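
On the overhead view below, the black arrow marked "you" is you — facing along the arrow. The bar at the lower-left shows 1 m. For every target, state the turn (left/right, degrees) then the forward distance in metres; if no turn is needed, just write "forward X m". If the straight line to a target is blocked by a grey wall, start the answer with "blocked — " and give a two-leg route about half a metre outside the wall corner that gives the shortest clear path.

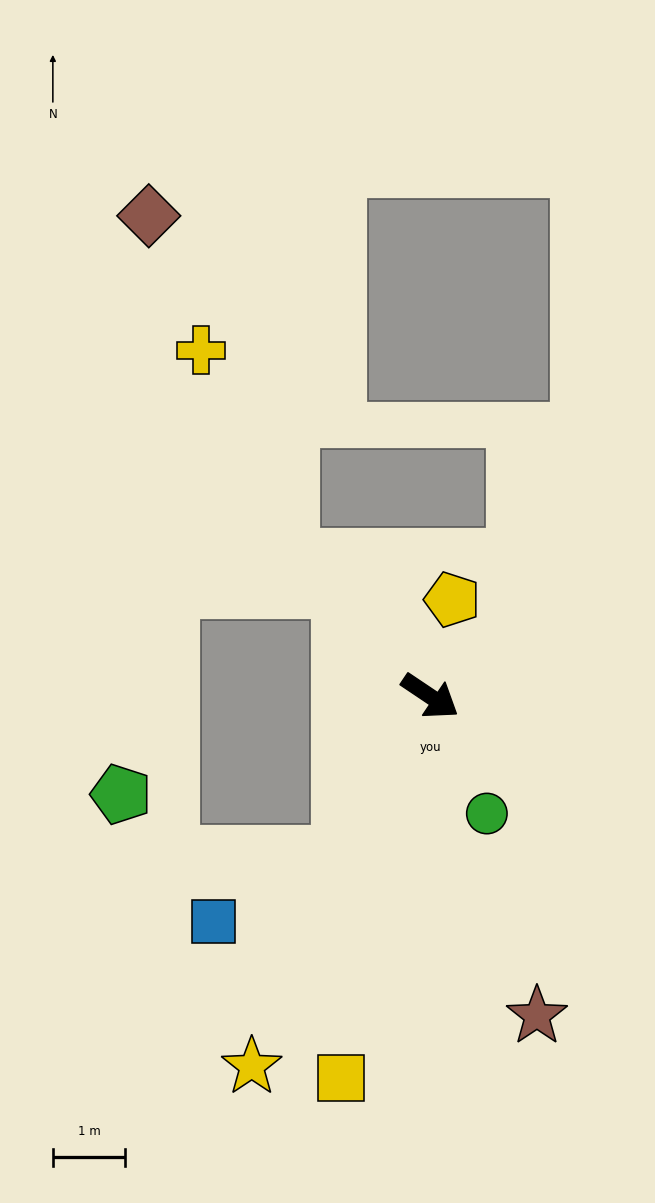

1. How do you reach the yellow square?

turn right 69°, forward 5.4 m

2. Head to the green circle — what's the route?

turn right 30°, forward 1.8 m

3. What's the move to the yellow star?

turn right 82°, forward 5.7 m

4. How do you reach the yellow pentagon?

turn left 111°, forward 1.4 m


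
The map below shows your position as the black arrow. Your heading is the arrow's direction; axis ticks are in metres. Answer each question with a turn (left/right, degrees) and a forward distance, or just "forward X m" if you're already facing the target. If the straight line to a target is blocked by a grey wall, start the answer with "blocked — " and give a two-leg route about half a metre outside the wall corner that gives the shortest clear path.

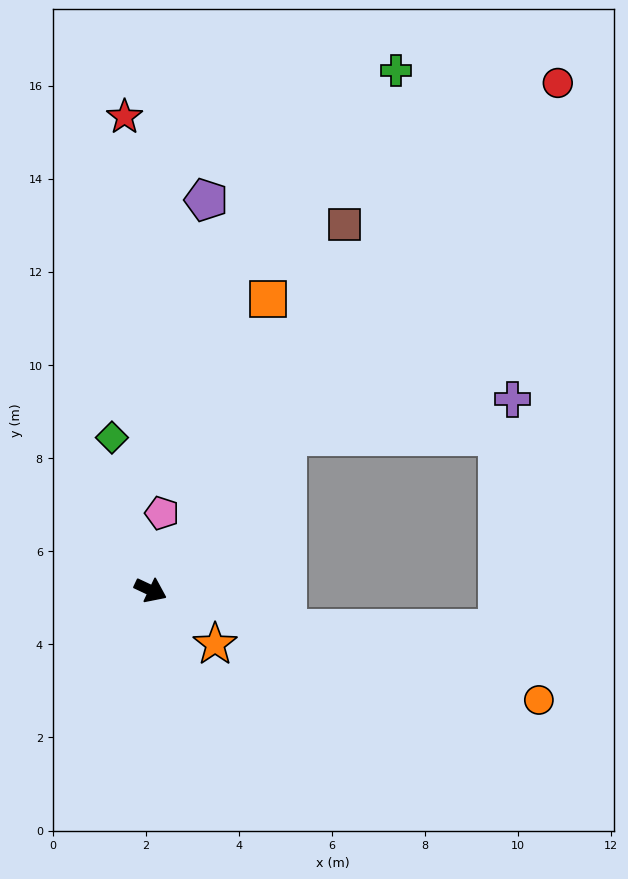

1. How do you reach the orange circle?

turn left 9°, forward 8.7 m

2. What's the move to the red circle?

turn left 76°, forward 14.0 m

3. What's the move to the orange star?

turn right 15°, forward 1.8 m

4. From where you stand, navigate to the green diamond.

turn left 129°, forward 3.4 m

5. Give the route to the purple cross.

blocked — turn left 74°, forward 4.4 m, then turn right 40°, forward 4.9 m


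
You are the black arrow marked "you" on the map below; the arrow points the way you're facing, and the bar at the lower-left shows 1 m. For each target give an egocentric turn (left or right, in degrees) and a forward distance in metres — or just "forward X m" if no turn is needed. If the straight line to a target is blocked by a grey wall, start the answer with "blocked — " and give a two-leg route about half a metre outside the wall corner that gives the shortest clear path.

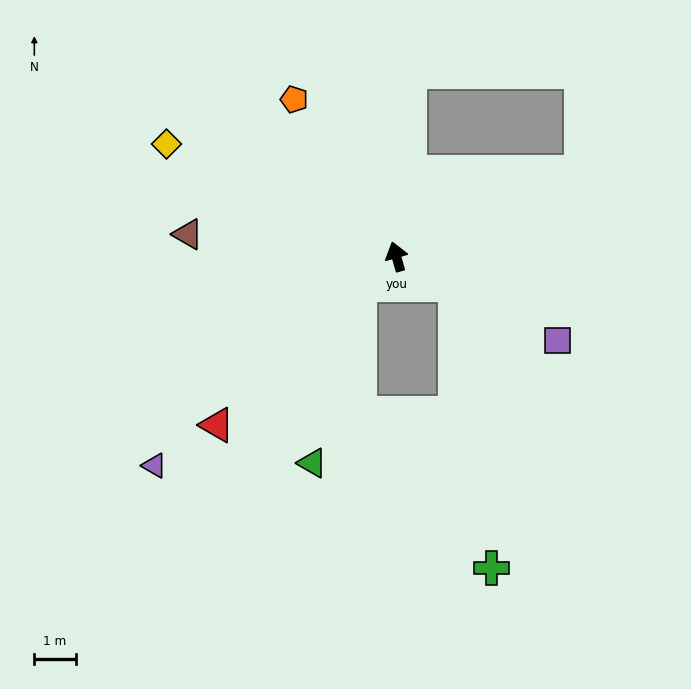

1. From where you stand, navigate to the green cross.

blocked — turn right 131°, forward 1.6 m, then turn right 58°, forward 7.0 m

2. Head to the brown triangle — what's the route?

turn left 68°, forward 5.1 m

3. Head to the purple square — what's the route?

turn right 133°, forward 4.4 m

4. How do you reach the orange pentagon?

turn left 17°, forward 4.6 m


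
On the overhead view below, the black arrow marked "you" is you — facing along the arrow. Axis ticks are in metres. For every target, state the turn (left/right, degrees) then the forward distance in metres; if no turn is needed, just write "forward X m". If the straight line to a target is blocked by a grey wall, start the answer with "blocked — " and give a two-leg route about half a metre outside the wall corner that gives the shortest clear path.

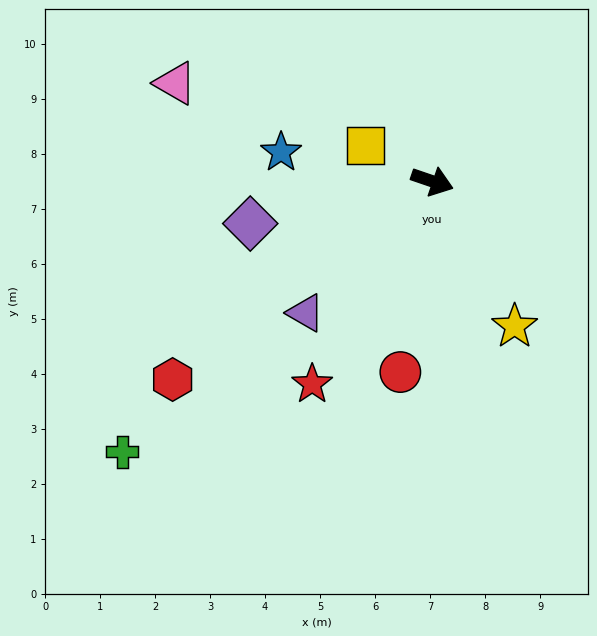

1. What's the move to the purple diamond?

turn right 148°, forward 3.4 m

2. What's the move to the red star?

turn right 102°, forward 4.3 m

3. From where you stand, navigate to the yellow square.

turn left 171°, forward 1.4 m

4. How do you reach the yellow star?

turn right 42°, forward 3.0 m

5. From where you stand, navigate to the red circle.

turn right 81°, forward 3.5 m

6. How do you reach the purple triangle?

turn right 115°, forward 3.3 m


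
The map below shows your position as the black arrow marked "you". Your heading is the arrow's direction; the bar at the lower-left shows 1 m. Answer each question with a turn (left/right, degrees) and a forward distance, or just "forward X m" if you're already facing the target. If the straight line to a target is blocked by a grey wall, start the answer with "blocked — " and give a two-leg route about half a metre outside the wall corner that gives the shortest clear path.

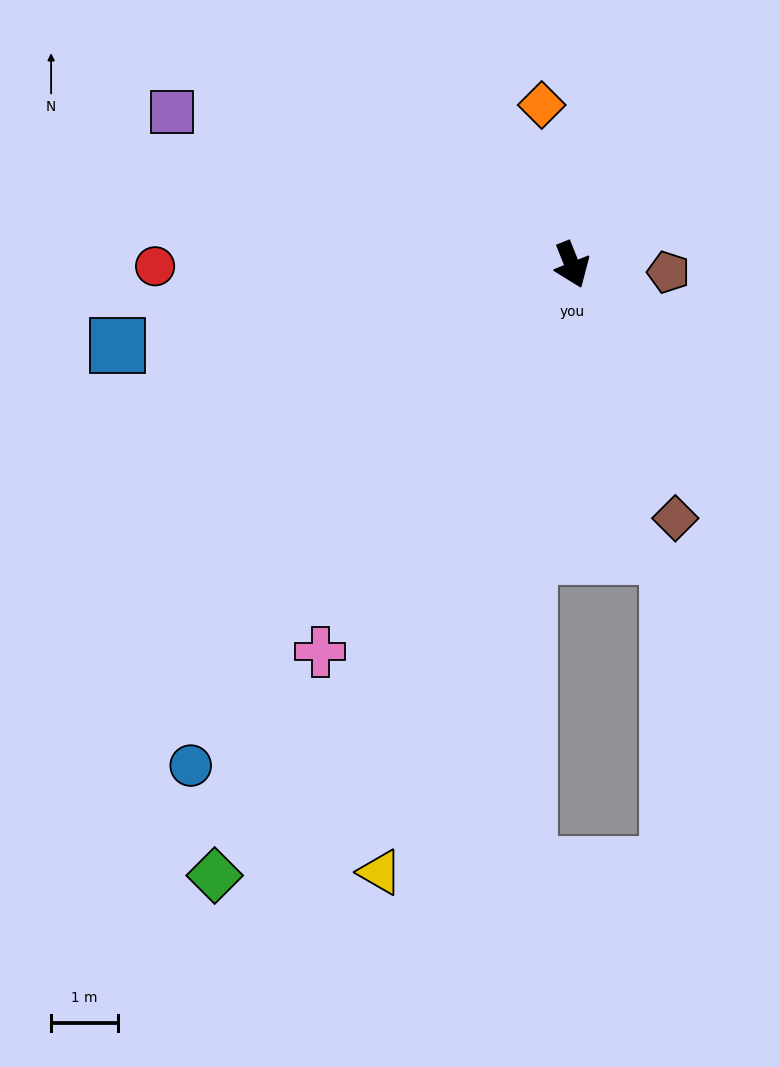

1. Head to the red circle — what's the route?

turn right 112°, forward 6.2 m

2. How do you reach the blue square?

turn right 102°, forward 6.9 m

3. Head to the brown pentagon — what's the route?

turn left 64°, forward 1.4 m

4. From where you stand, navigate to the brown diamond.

forward 4.1 m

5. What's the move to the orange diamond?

turn left 169°, forward 2.4 m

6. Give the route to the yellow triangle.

turn right 39°, forward 9.5 m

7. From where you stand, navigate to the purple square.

turn right 133°, forward 6.4 m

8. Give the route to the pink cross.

turn right 55°, forward 6.9 m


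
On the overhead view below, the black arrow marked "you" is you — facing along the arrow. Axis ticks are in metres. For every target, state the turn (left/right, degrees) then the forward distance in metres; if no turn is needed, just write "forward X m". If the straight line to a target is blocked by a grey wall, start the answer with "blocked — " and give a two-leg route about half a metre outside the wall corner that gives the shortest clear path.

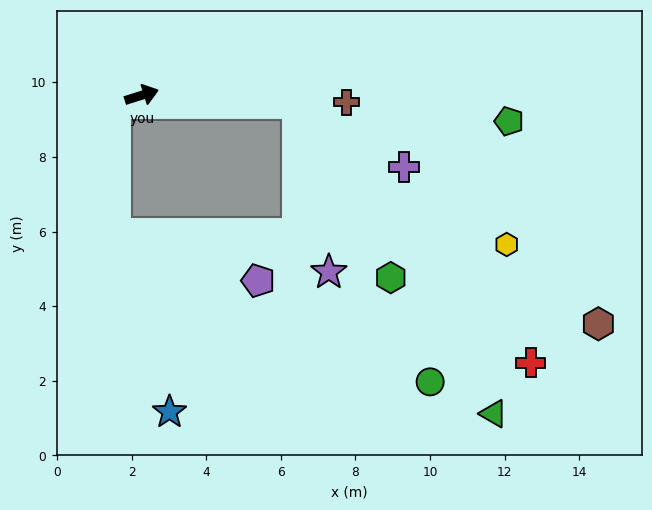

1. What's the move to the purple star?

blocked — turn right 20°, forward 4.2 m, then turn right 77°, forward 4.6 m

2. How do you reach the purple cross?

blocked — turn right 20°, forward 4.2 m, then turn right 28°, forward 3.3 m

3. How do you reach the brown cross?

turn right 19°, forward 5.5 m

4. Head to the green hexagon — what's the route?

blocked — turn right 20°, forward 4.2 m, then turn right 59°, forward 5.3 m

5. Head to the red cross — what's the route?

blocked — turn right 20°, forward 4.2 m, then turn right 45°, forward 9.4 m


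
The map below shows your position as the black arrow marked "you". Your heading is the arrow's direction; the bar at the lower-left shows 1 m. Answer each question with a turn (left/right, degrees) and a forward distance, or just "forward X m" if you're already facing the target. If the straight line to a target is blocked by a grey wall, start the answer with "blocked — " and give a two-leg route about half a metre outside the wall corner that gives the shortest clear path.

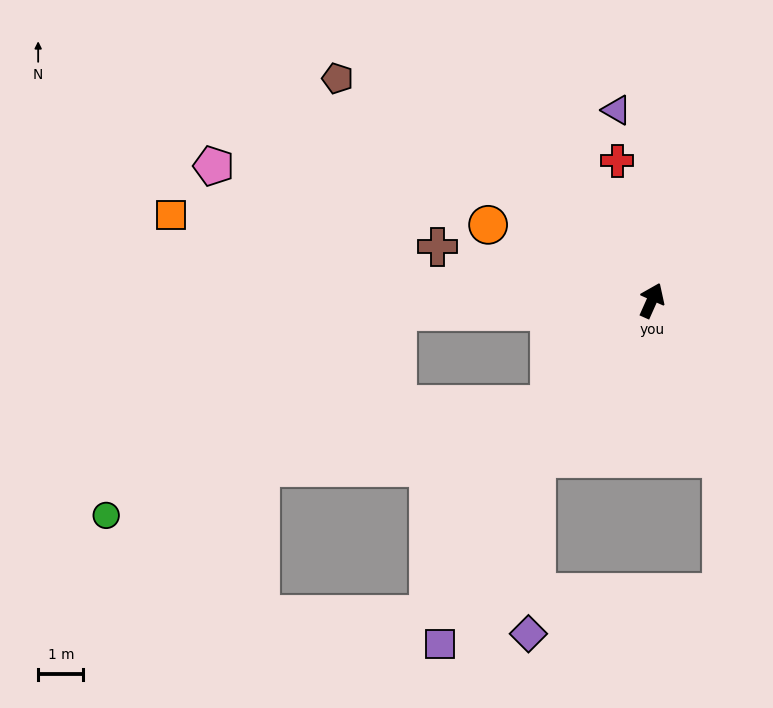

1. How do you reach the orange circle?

turn left 89°, forward 4.0 m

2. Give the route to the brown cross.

turn left 100°, forward 4.9 m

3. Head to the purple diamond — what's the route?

blocked — turn left 168°, forward 4.3 m, then turn left 33°, forward 3.9 m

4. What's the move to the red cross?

turn left 38°, forward 3.2 m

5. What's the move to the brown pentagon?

turn left 79°, forward 8.5 m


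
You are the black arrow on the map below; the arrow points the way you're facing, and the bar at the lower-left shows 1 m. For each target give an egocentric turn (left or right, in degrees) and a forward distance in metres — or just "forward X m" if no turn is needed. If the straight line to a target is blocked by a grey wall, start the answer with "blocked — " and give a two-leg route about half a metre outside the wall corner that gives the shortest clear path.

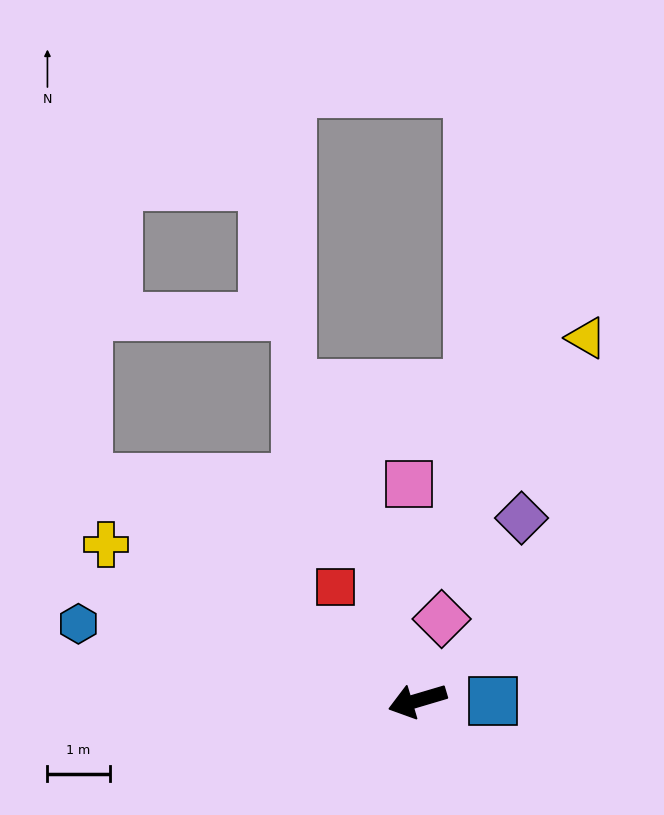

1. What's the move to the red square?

turn right 71°, forward 2.3 m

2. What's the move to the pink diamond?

turn right 123°, forward 1.4 m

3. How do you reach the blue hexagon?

turn right 29°, forward 5.6 m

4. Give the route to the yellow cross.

turn right 43°, forward 5.6 m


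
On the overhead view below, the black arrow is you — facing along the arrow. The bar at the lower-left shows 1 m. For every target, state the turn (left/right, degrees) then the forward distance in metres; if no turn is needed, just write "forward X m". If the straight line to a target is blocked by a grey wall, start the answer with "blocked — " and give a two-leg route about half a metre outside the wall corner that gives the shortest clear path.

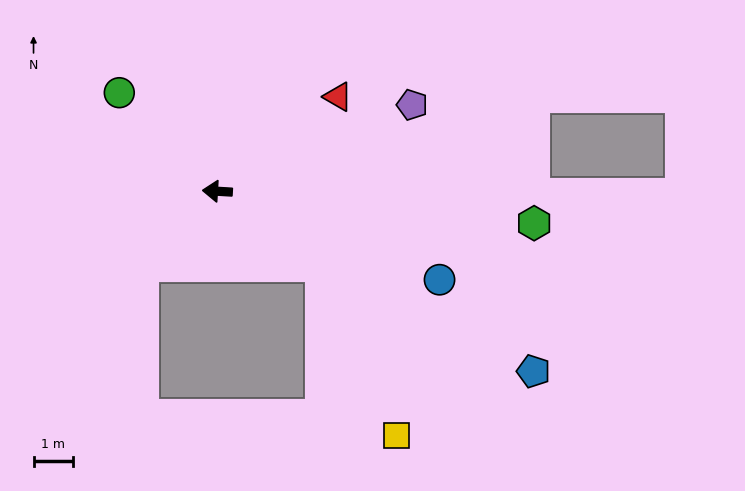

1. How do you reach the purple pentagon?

turn right 153°, forward 5.4 m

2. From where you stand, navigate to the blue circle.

turn left 162°, forward 6.1 m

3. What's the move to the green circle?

turn right 42°, forward 3.5 m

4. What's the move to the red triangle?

turn right 139°, forward 3.9 m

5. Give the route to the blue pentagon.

turn left 154°, forward 9.3 m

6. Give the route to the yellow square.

blocked — turn left 148°, forward 3.3 m, then turn right 31°, forward 4.7 m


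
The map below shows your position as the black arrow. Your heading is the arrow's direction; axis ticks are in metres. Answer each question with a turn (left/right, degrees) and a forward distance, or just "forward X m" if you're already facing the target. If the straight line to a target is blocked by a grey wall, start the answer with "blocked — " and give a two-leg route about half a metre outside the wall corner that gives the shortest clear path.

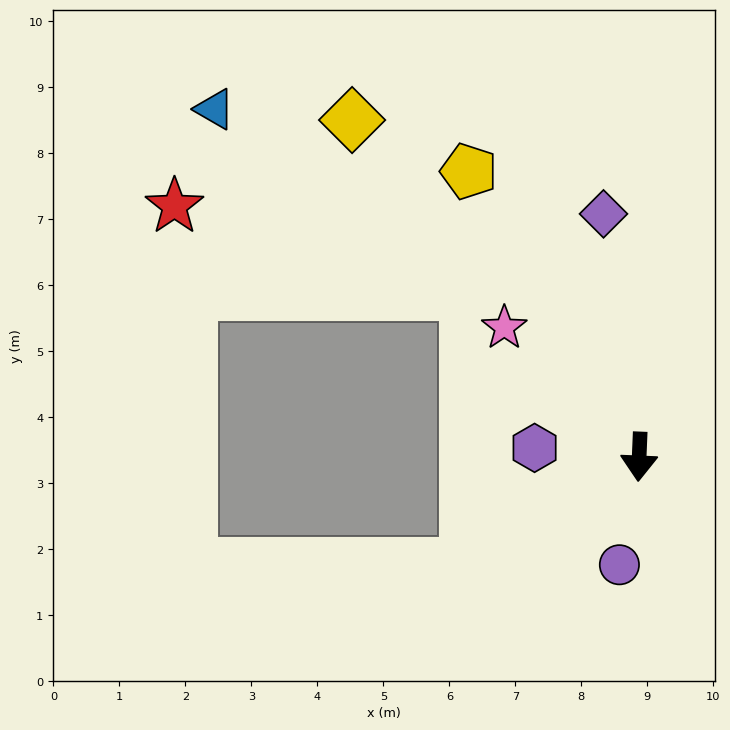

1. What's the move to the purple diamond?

turn right 169°, forward 3.7 m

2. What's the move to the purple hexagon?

turn right 92°, forward 1.6 m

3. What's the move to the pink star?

turn right 131°, forward 2.8 m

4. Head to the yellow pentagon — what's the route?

turn right 147°, forward 5.0 m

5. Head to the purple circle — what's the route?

turn right 8°, forward 1.7 m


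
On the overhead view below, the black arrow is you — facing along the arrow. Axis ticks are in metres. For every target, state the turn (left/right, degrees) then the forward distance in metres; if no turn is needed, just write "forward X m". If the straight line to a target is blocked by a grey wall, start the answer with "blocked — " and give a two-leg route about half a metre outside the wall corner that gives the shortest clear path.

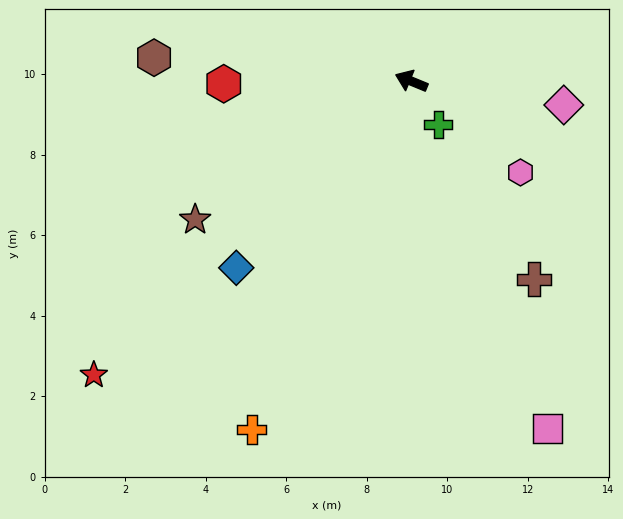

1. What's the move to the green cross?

turn left 144°, forward 1.3 m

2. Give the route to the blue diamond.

turn left 69°, forward 6.4 m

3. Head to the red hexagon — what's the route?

turn left 23°, forward 4.7 m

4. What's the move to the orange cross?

turn left 88°, forward 9.5 m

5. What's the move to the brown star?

turn left 55°, forward 6.4 m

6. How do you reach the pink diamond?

turn right 167°, forward 3.8 m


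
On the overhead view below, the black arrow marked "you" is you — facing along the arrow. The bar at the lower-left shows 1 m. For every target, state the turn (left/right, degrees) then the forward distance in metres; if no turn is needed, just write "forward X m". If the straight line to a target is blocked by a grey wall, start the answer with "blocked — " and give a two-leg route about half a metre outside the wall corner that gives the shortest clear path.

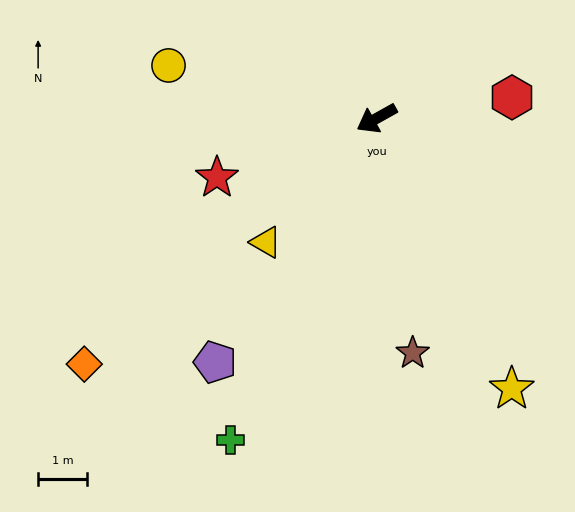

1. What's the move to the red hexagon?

turn left 160°, forward 2.8 m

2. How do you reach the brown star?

turn left 70°, forward 4.9 m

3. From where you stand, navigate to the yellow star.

turn left 87°, forward 6.2 m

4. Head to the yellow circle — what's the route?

turn right 43°, forward 4.4 m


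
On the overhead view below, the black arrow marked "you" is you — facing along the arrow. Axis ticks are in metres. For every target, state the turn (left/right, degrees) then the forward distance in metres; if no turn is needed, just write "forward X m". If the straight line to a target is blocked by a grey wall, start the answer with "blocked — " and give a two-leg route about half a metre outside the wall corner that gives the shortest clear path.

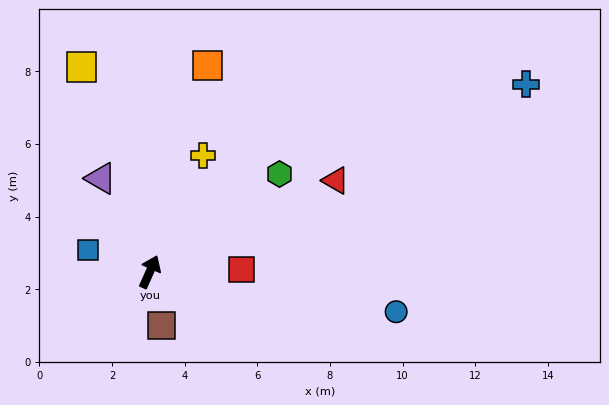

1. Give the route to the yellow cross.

forward 3.5 m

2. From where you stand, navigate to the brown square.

turn right 144°, forward 1.5 m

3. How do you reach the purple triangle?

turn left 52°, forward 2.9 m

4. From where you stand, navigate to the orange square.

turn left 8°, forward 5.9 m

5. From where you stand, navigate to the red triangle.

turn right 40°, forward 5.7 m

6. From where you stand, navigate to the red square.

turn right 65°, forward 2.5 m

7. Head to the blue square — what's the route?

turn left 95°, forward 1.8 m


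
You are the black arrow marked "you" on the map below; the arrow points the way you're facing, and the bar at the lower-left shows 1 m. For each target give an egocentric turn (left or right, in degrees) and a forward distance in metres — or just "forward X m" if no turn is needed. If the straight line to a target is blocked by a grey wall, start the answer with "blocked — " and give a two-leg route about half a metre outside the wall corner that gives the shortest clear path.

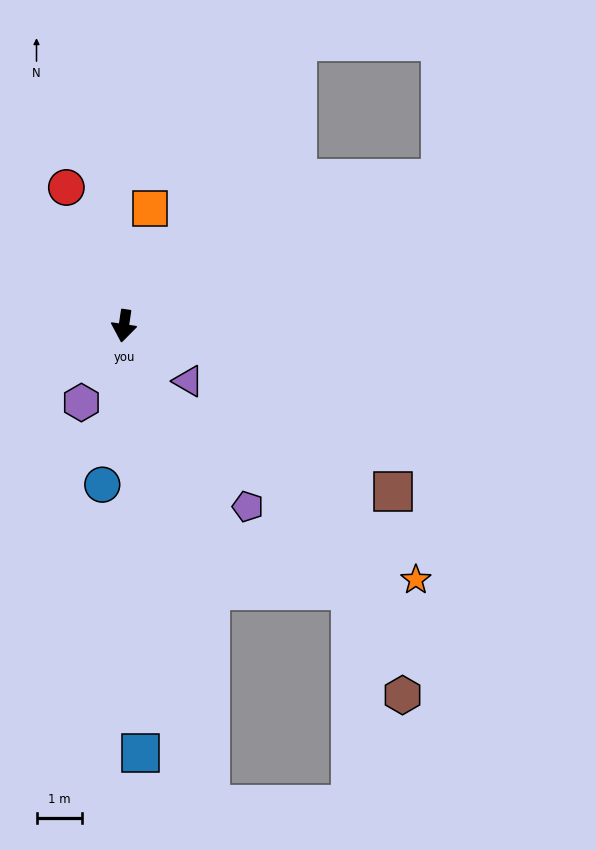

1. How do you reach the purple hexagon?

turn right 21°, forward 1.9 m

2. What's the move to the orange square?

turn left 176°, forward 2.6 m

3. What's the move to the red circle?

turn right 149°, forward 3.3 m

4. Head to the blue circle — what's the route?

forward 3.5 m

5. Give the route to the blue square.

turn left 11°, forward 9.4 m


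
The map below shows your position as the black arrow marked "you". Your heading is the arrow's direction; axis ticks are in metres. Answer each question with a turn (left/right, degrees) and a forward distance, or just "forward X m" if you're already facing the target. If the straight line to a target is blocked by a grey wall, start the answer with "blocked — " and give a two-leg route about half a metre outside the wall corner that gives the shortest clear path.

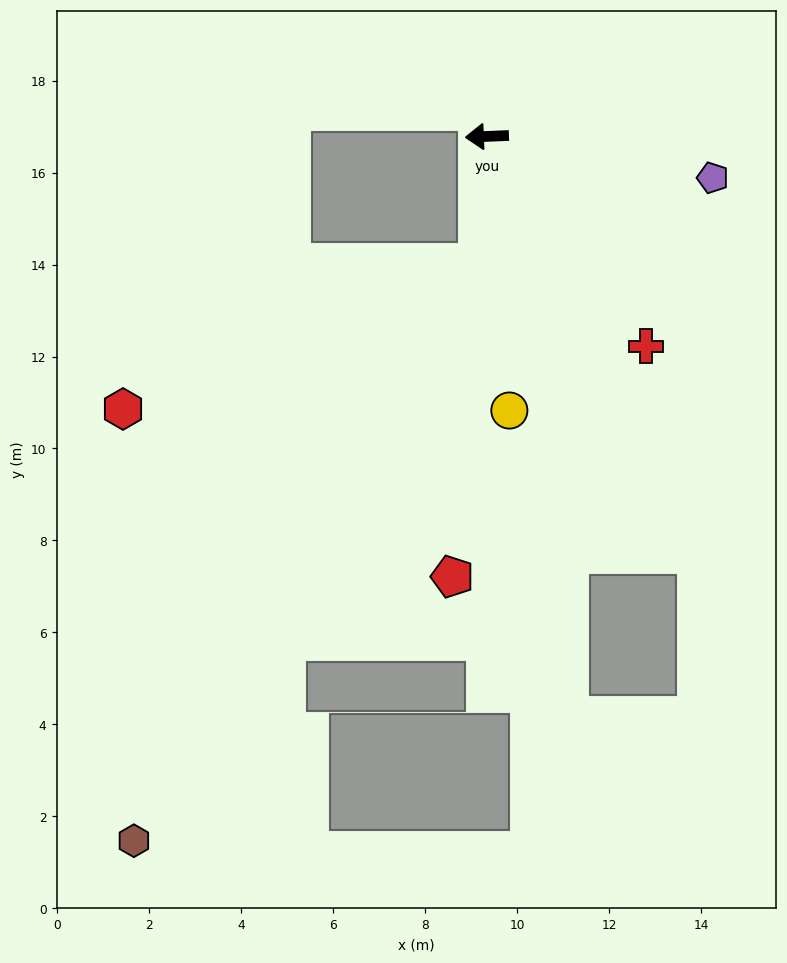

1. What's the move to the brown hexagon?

blocked — turn left 83°, forward 2.8 m, then turn right 26°, forward 14.6 m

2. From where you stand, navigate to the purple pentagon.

turn left 167°, forward 5.0 m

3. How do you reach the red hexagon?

blocked — turn left 83°, forward 2.8 m, then turn right 63°, forward 8.3 m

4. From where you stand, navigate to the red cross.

turn left 125°, forward 5.7 m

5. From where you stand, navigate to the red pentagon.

turn left 83°, forward 9.6 m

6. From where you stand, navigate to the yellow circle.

turn left 92°, forward 6.0 m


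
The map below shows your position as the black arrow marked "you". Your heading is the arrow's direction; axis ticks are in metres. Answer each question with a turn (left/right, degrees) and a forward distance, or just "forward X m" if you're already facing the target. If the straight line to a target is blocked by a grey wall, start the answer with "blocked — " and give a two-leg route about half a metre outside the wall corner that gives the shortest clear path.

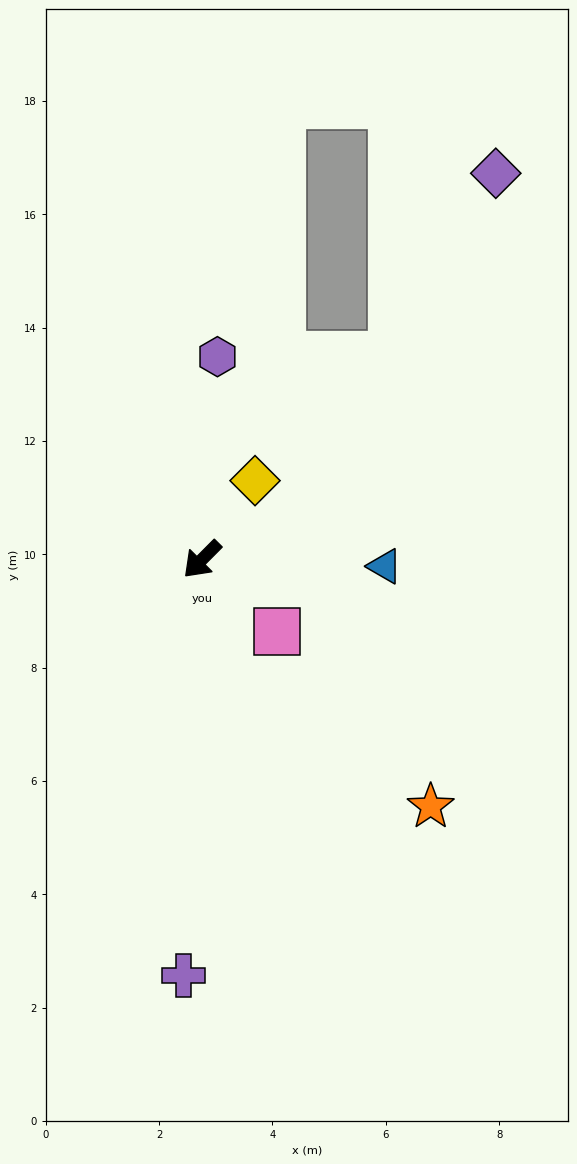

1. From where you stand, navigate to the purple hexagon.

turn right 140°, forward 3.6 m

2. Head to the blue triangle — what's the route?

turn left 133°, forward 3.2 m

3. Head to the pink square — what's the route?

turn left 91°, forward 1.8 m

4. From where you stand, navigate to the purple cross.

turn left 42°, forward 7.4 m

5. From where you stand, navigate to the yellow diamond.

turn right 169°, forward 1.7 m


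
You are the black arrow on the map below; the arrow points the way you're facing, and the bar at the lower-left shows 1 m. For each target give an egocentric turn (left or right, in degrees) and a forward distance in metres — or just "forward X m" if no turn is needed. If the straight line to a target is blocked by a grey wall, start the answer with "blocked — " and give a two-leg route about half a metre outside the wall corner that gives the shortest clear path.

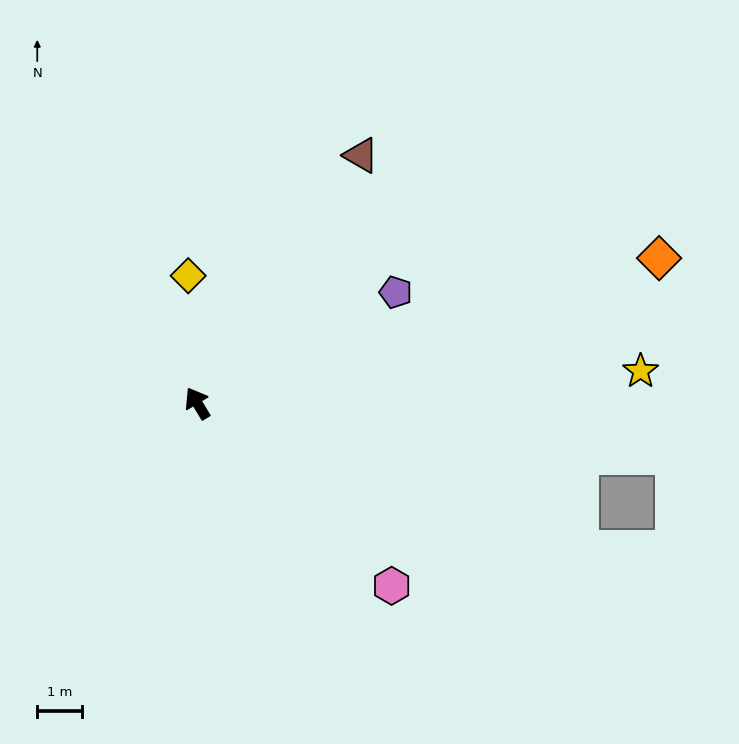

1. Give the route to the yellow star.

turn right 117°, forward 10.0 m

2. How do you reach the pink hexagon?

turn right 164°, forward 6.0 m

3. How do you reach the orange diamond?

turn right 104°, forward 10.8 m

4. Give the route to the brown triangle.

turn right 65°, forward 6.7 m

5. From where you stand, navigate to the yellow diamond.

turn right 27°, forward 2.9 m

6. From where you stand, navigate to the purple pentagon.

turn right 92°, forward 5.1 m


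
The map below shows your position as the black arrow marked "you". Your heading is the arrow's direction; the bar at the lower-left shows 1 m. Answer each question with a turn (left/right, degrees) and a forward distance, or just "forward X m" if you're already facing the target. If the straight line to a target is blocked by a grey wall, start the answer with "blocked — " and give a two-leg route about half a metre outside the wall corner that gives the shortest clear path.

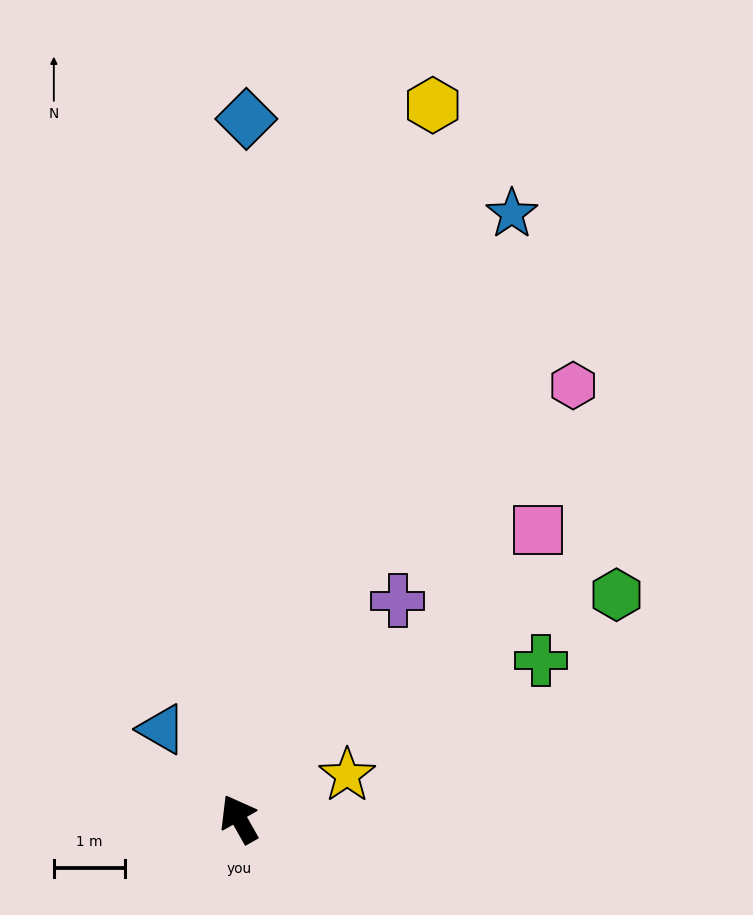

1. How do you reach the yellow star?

turn right 98°, forward 1.6 m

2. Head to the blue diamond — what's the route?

turn right 30°, forward 9.8 m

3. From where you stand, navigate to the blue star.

turn right 54°, forward 9.3 m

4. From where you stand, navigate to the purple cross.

turn right 66°, forward 3.8 m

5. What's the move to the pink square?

turn right 76°, forward 5.8 m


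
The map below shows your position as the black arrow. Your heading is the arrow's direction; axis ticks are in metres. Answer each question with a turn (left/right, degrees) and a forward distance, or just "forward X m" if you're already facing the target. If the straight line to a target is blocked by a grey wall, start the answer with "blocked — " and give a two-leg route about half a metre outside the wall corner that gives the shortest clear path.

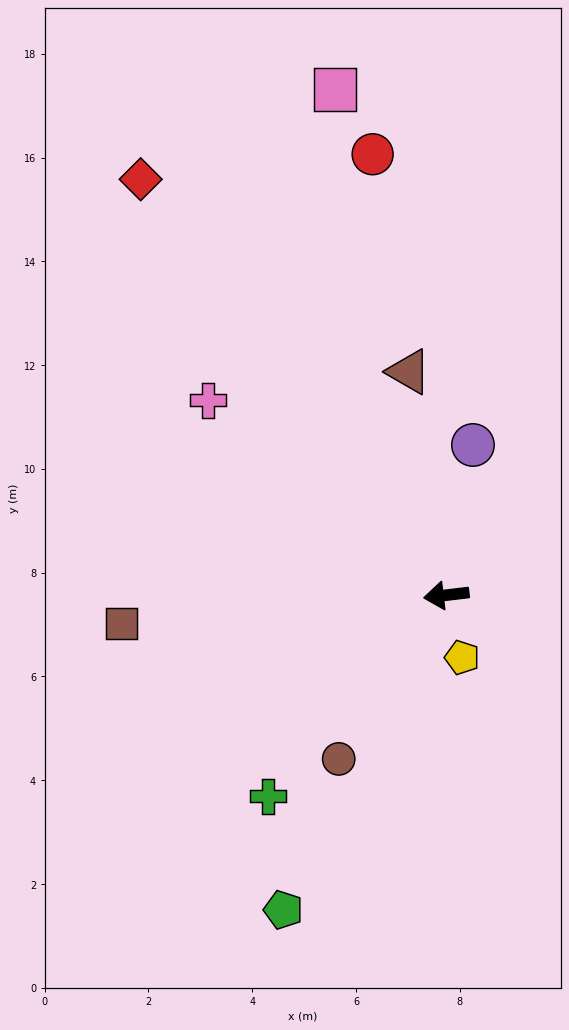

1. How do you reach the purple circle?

turn right 107°, forward 2.9 m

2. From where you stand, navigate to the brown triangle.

turn right 87°, forward 4.4 m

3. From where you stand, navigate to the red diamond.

turn right 60°, forward 9.9 m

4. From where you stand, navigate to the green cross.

turn left 42°, forward 5.2 m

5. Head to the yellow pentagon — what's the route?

turn left 97°, forward 1.2 m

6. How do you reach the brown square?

forward 6.3 m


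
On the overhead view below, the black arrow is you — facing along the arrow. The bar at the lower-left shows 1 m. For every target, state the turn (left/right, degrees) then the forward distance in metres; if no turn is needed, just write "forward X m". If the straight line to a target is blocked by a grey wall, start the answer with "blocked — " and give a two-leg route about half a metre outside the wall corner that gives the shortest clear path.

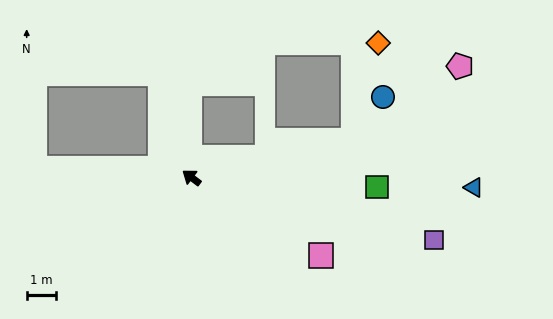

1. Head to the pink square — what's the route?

turn right 174°, forward 5.2 m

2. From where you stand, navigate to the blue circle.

blocked — turn right 130°, forward 5.7 m, then turn left 42°, forward 1.8 m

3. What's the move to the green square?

turn right 146°, forward 6.4 m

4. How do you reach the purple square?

turn right 157°, forward 8.6 m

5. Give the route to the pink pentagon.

blocked — turn right 130°, forward 5.7 m, then turn left 22°, forward 4.5 m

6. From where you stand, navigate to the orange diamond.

blocked — turn right 130°, forward 5.7 m, then turn left 62°, forward 3.5 m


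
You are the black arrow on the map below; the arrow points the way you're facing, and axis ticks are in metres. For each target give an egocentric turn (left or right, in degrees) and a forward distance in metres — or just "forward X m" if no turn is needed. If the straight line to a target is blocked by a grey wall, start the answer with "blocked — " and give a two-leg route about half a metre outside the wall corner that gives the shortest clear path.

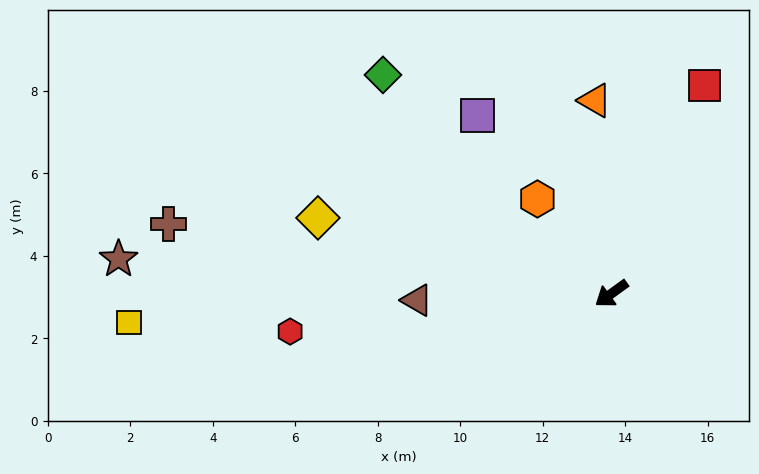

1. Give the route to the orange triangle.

turn right 121°, forward 4.7 m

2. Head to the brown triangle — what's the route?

turn right 34°, forward 4.7 m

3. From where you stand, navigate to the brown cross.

turn right 45°, forward 10.9 m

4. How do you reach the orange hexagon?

turn right 88°, forward 2.9 m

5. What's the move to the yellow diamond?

turn right 50°, forward 7.3 m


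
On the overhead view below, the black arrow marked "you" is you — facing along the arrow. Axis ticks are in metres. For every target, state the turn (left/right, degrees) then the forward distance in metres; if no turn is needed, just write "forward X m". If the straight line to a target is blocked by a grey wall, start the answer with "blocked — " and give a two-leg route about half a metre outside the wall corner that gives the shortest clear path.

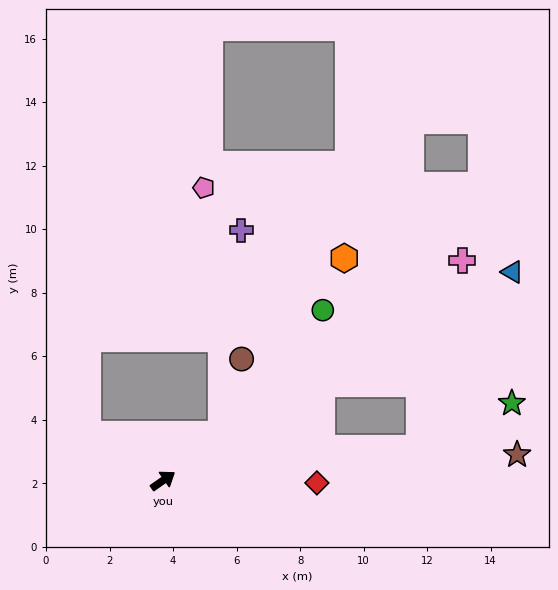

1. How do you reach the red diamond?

turn right 36°, forward 4.8 m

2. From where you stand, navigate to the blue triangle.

turn right 4°, forward 12.8 m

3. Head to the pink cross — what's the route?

forward 11.7 m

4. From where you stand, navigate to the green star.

blocked — turn right 28°, forward 8.1 m, then turn left 19°, forward 3.2 m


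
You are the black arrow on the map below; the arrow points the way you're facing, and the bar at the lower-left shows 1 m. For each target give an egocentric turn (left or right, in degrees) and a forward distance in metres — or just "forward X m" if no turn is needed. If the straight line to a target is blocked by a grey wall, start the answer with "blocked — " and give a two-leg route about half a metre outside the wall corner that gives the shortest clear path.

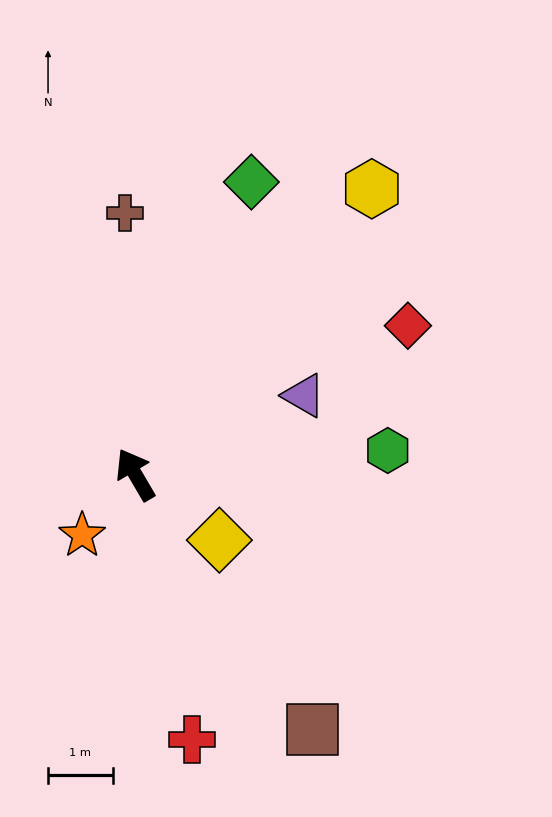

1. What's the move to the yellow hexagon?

turn right 70°, forward 5.7 m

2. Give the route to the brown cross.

turn right 28°, forward 4.0 m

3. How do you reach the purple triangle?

turn right 95°, forward 2.9 m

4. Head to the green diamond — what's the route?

turn right 52°, forward 4.9 m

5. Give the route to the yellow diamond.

turn right 158°, forward 1.6 m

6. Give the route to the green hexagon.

turn right 115°, forward 3.9 m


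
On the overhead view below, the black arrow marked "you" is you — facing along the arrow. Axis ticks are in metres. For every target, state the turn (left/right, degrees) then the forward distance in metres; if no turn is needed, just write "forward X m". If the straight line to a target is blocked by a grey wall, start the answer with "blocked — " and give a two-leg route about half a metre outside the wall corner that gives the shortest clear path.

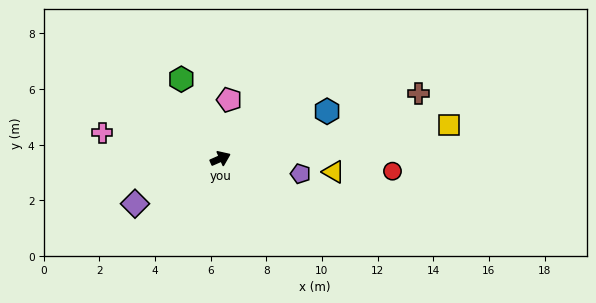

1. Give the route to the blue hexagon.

forward 4.2 m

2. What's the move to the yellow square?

turn right 15°, forward 8.3 m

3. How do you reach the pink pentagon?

turn left 58°, forward 2.1 m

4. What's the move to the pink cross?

turn left 144°, forward 4.4 m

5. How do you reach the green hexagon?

turn left 92°, forward 3.2 m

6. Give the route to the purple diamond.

turn right 176°, forward 3.5 m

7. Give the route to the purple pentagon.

turn right 35°, forward 2.9 m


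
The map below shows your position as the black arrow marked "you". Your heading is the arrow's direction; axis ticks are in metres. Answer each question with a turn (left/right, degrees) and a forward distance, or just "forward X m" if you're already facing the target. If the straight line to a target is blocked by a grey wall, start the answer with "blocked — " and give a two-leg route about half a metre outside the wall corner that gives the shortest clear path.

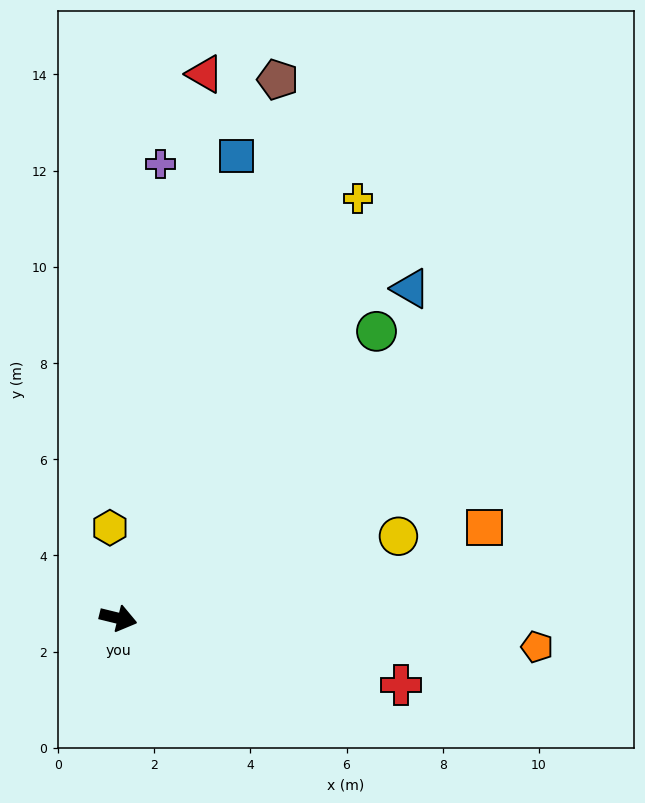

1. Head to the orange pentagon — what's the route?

turn left 10°, forward 8.7 m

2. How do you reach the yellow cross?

turn left 74°, forward 10.0 m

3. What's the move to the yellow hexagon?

turn left 109°, forward 1.9 m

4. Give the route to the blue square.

turn left 89°, forward 9.9 m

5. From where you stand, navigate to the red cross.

forward 6.0 m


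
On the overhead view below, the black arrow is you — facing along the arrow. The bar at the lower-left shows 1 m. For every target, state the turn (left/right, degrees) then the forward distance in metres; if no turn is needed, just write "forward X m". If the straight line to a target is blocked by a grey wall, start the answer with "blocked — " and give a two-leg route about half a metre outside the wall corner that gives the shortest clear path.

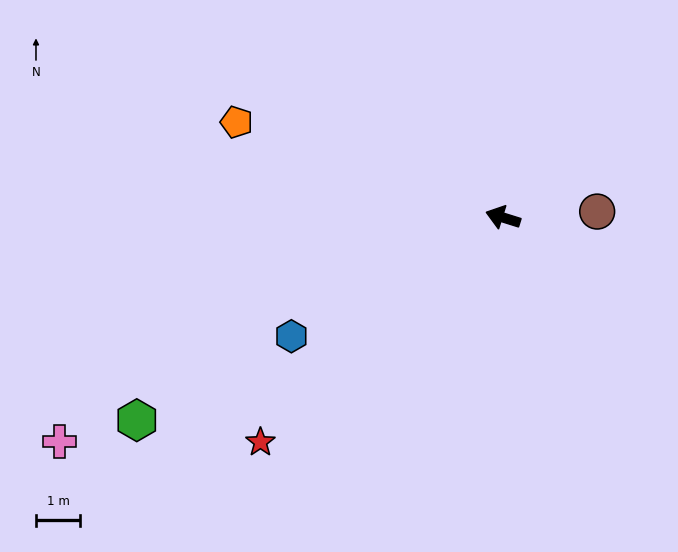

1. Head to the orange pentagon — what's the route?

turn right 2°, forward 6.4 m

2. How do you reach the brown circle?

turn right 159°, forward 2.1 m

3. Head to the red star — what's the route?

turn left 60°, forward 7.5 m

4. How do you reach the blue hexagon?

turn left 47°, forward 5.5 m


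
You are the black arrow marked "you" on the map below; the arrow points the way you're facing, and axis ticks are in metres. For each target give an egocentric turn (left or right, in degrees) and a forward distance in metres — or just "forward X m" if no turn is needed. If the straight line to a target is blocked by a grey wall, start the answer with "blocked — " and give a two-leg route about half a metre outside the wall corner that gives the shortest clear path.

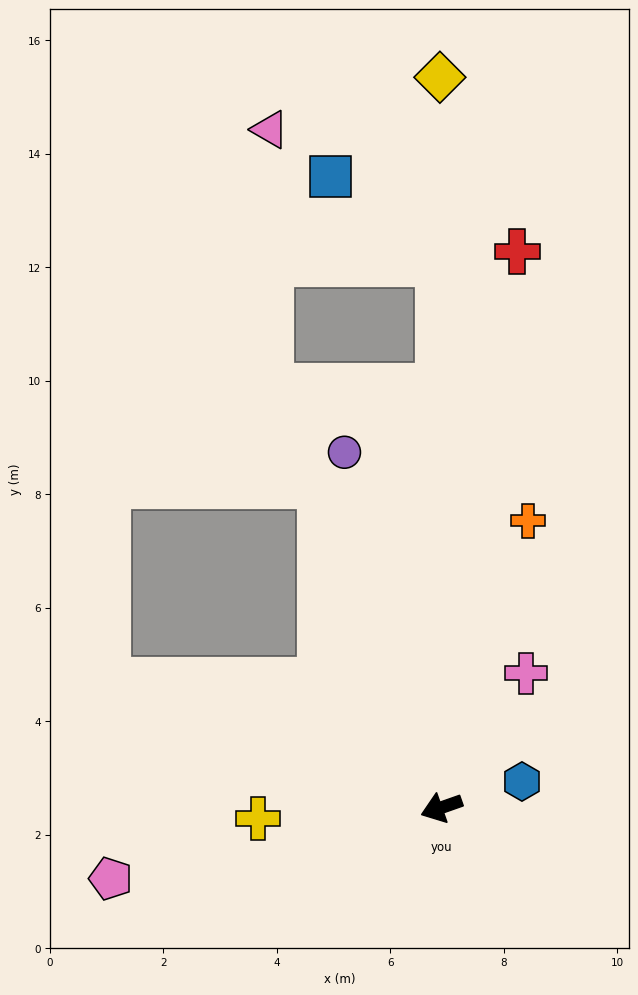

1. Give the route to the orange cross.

turn right 126°, forward 5.3 m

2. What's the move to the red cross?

turn right 117°, forward 9.9 m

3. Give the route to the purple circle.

turn right 94°, forward 6.5 m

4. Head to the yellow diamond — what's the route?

turn right 109°, forward 12.9 m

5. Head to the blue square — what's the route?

blocked — turn right 109°, forward 9.6 m, then turn left 51°, forward 2.5 m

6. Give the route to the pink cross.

turn right 142°, forward 2.8 m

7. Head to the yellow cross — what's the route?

turn right 16°, forward 3.2 m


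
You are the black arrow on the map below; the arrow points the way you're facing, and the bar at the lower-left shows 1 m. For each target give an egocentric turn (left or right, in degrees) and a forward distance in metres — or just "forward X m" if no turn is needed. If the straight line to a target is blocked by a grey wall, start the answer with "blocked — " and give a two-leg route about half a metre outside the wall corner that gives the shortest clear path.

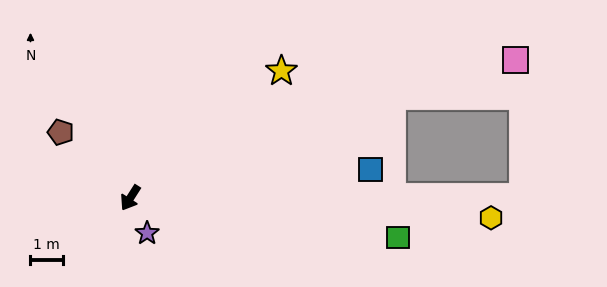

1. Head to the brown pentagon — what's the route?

turn right 101°, forward 3.0 m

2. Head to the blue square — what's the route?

turn left 129°, forward 7.5 m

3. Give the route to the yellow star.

turn left 163°, forward 6.1 m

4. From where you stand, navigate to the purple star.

turn left 58°, forward 1.2 m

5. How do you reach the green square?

turn left 114°, forward 8.4 m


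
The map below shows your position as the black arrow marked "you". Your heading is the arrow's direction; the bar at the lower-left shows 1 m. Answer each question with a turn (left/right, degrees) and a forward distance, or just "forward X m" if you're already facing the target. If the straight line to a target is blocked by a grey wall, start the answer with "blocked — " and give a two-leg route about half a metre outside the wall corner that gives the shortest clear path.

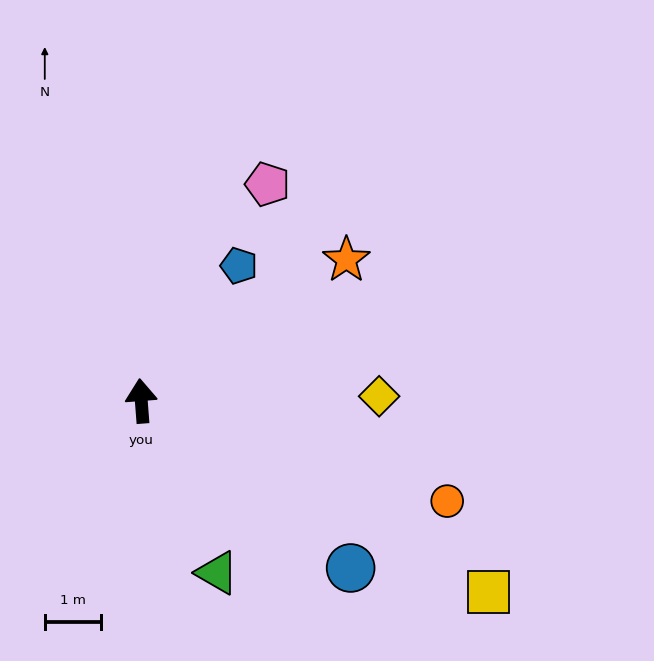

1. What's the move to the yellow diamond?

turn right 93°, forward 4.2 m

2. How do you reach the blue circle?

turn right 133°, forward 4.7 m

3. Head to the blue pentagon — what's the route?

turn right 40°, forward 2.9 m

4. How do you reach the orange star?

turn right 60°, forward 4.4 m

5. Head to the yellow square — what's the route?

turn right 123°, forward 7.0 m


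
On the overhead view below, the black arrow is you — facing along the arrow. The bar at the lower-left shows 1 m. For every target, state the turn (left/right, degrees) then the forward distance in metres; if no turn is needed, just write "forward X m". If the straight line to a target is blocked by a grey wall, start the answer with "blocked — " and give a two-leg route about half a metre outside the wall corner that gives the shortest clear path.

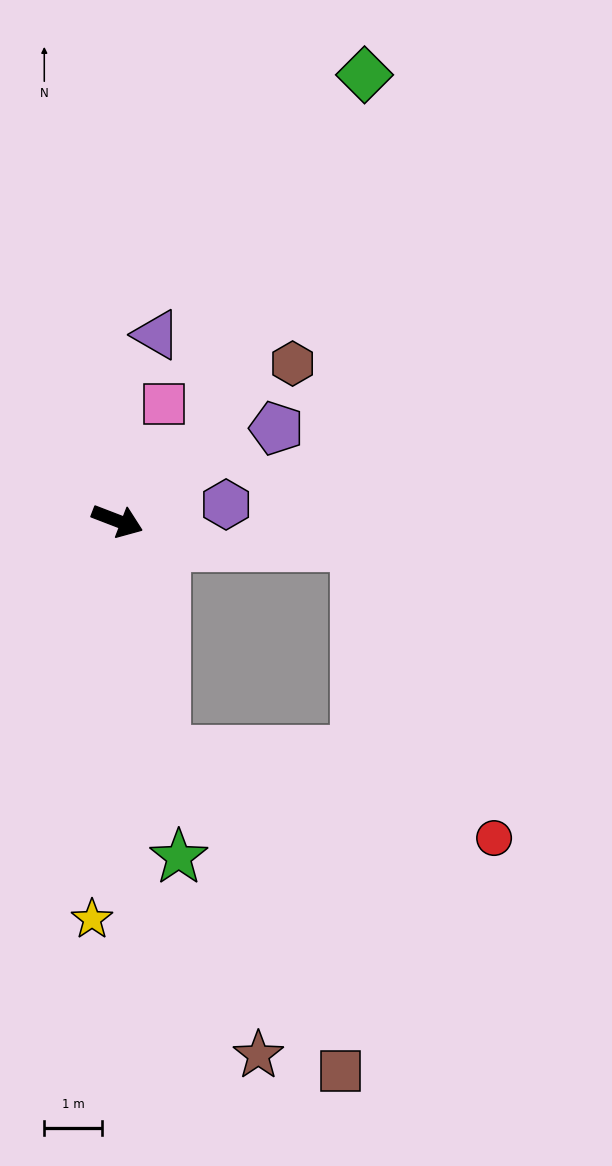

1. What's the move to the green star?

turn right 59°, forward 5.9 m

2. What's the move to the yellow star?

turn right 73°, forward 6.9 m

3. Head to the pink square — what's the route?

turn left 89°, forward 2.2 m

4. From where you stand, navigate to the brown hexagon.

turn left 63°, forward 4.0 m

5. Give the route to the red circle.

blocked — turn right 57°, forward 4.0 m, then turn left 63°, forward 5.8 m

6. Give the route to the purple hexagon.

turn left 30°, forward 1.9 m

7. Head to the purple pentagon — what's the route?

turn left 51°, forward 3.2 m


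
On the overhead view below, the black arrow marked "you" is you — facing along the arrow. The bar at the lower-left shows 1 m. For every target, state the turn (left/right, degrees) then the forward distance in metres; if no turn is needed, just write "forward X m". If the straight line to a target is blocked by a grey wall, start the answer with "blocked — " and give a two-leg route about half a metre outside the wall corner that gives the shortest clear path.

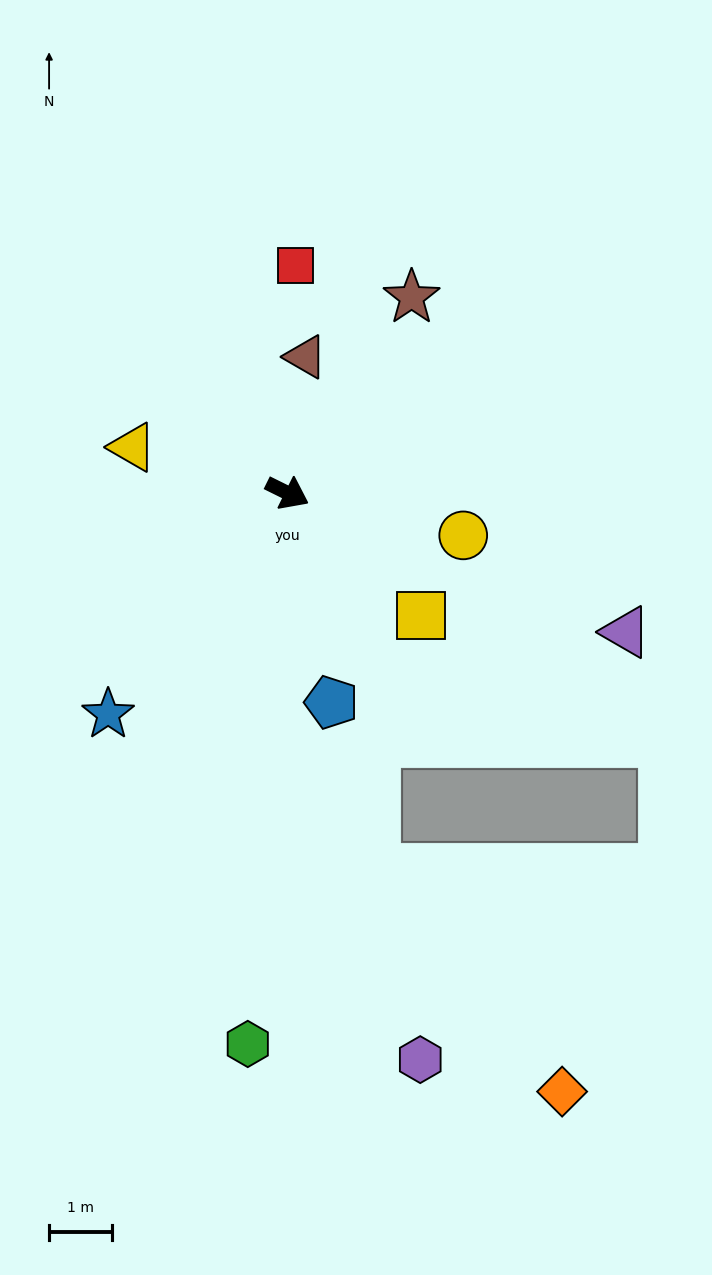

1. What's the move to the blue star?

turn right 103°, forward 4.5 m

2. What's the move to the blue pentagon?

turn right 52°, forward 3.4 m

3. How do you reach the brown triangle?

turn left 109°, forward 2.2 m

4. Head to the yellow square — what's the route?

turn right 16°, forward 2.9 m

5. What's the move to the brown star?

turn left 84°, forward 3.7 m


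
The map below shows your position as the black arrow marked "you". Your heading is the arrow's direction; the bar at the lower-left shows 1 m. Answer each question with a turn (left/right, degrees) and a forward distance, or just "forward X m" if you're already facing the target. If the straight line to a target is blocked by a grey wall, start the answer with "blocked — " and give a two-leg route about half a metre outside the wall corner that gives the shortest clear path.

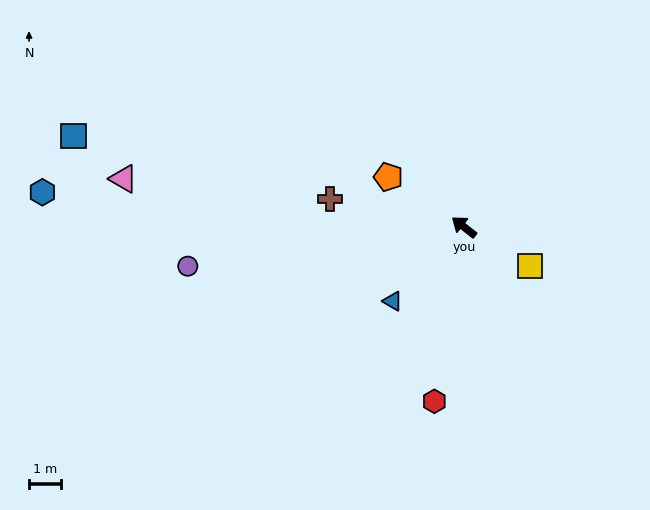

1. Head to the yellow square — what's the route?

turn right 173°, forward 2.4 m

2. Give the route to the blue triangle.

turn left 84°, forward 3.3 m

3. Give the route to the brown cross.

turn left 26°, forward 4.3 m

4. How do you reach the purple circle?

turn left 46°, forward 8.8 m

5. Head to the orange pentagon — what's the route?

turn left 5°, forward 2.9 m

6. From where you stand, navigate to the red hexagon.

turn left 119°, forward 5.6 m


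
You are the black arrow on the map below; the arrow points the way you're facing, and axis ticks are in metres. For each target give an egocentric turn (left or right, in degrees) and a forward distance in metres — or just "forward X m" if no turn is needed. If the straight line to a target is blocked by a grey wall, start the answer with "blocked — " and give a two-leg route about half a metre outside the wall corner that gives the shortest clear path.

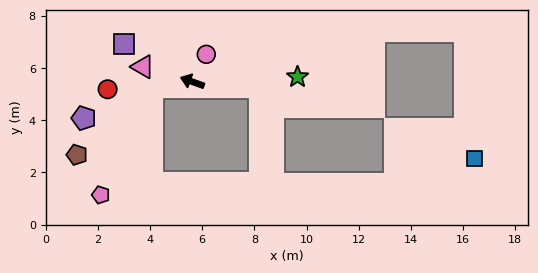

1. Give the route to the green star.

turn right 158°, forward 4.0 m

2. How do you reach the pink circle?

turn right 97°, forward 1.2 m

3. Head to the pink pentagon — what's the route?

blocked — turn left 28°, forward 1.6 m, then turn left 56°, forward 4.6 m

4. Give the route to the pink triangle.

turn left 3°, forward 2.0 m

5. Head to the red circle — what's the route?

turn left 25°, forward 3.3 m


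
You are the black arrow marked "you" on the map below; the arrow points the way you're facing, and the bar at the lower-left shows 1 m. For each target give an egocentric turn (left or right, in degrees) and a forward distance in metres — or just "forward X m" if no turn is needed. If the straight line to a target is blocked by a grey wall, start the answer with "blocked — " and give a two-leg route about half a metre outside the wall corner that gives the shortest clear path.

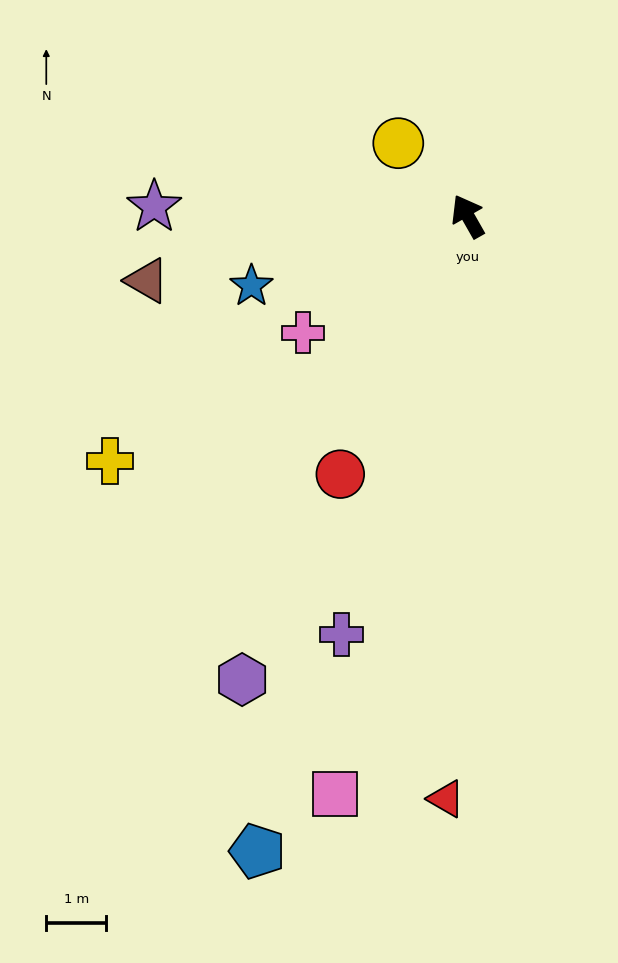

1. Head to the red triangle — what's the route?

turn left 148°, forward 9.8 m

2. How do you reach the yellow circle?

turn left 14°, forward 1.7 m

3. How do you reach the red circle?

turn left 124°, forward 4.8 m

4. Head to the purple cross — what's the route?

turn left 134°, forward 7.3 m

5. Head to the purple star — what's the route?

turn left 59°, forward 5.3 m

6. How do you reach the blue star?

turn left 78°, forward 3.8 m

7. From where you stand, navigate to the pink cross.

turn left 96°, forward 3.4 m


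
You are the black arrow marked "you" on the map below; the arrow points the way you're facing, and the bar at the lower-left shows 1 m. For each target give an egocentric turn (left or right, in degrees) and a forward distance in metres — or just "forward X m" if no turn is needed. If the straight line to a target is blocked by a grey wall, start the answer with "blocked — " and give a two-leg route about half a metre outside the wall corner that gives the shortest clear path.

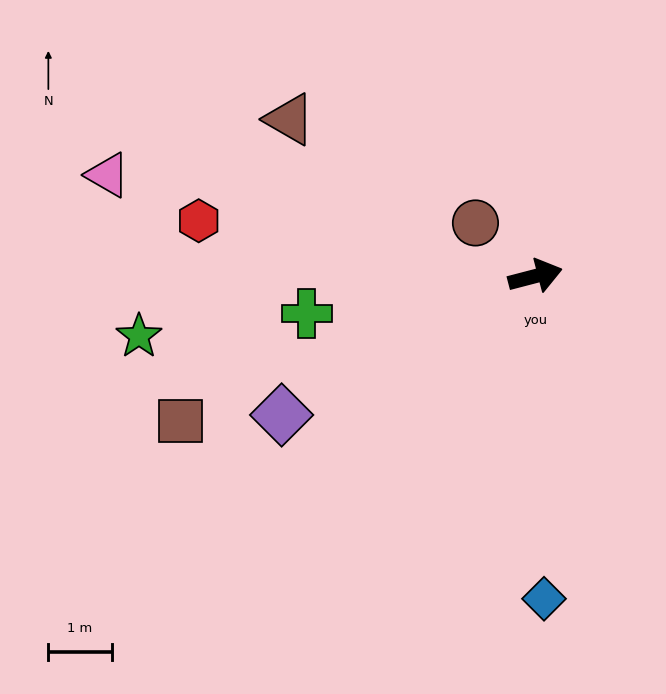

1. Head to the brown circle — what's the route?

turn left 124°, forward 1.3 m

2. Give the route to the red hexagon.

turn left 156°, forward 5.4 m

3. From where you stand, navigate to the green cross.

turn left 175°, forward 3.7 m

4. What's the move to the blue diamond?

turn right 103°, forward 5.1 m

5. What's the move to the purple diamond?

turn right 166°, forward 4.6 m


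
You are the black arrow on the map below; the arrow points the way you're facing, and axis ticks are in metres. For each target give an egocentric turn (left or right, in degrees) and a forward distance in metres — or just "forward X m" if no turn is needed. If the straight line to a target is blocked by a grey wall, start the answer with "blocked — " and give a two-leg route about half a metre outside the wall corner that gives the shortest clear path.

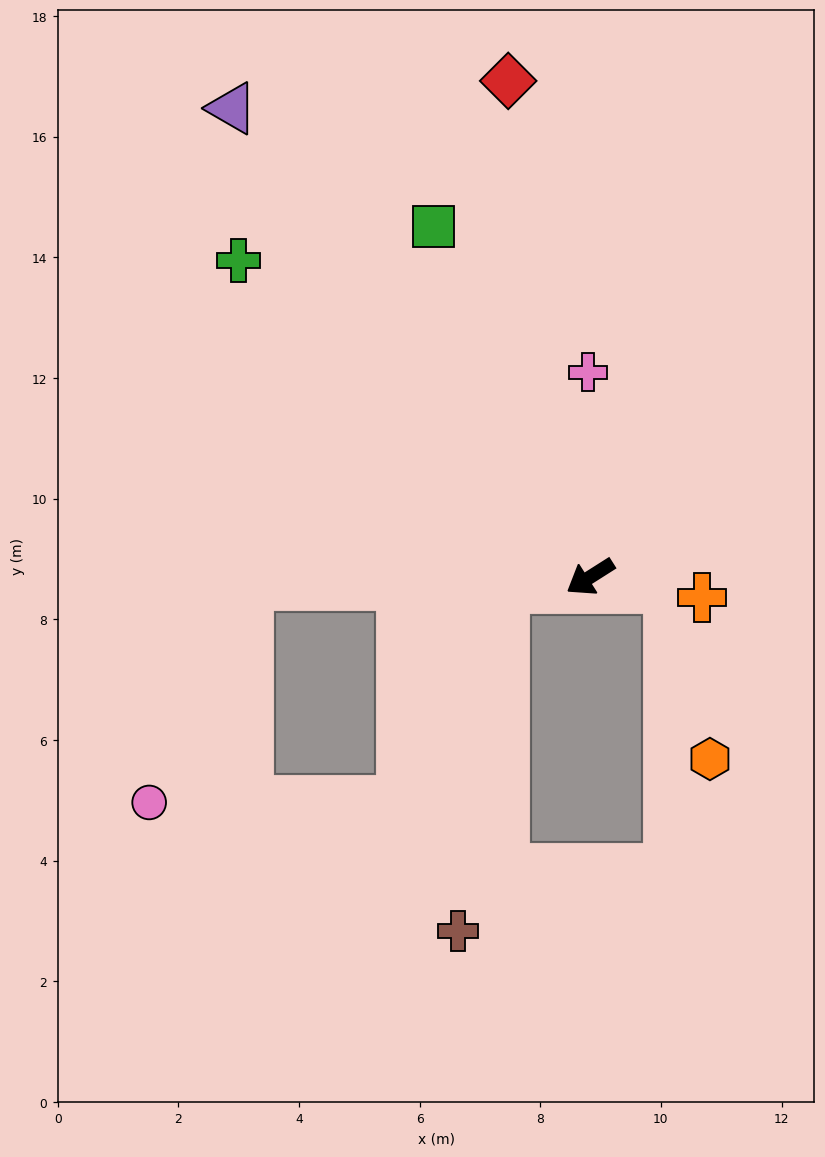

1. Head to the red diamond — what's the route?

turn right 113°, forward 8.3 m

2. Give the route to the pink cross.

turn right 122°, forward 3.4 m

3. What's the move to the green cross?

turn right 74°, forward 7.8 m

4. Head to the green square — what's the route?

turn right 98°, forward 6.4 m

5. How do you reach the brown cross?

blocked — turn right 25°, forward 1.5 m, then turn left 75°, forward 5.7 m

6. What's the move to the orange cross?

turn left 137°, forward 1.9 m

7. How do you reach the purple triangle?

turn right 85°, forward 9.8 m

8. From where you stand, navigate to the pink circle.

blocked — turn right 31°, forward 5.7 m, then turn left 64°, forward 4.0 m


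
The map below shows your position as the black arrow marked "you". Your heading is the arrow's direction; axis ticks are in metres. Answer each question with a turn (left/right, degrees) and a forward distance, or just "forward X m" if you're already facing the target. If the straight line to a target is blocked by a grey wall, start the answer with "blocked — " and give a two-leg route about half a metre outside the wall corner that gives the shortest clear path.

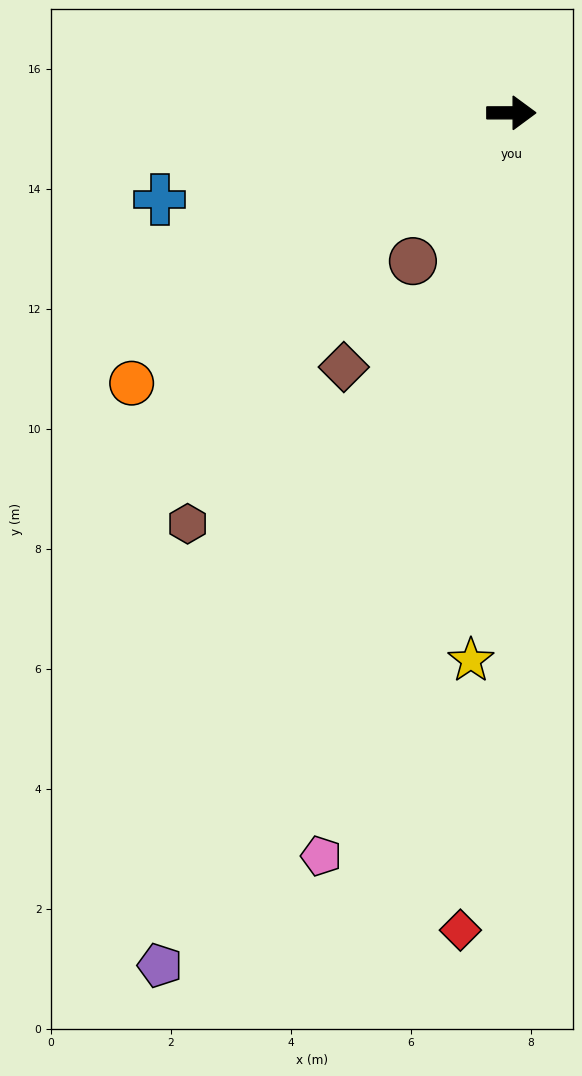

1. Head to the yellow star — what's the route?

turn right 94°, forward 9.2 m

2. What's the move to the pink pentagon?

turn right 104°, forward 12.8 m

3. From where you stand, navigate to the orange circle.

turn right 145°, forward 7.8 m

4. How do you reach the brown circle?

turn right 124°, forward 3.0 m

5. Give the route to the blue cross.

turn right 166°, forward 6.0 m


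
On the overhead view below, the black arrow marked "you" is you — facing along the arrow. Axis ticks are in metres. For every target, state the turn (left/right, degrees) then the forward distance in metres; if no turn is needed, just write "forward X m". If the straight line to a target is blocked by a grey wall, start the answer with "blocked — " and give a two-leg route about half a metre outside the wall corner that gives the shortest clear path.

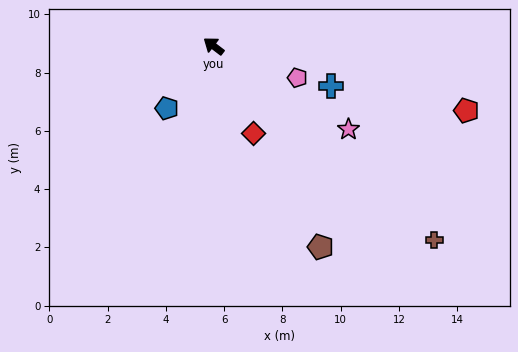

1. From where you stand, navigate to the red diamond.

turn left 152°, forward 3.3 m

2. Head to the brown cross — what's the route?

turn left 176°, forward 10.1 m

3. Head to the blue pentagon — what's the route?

turn left 90°, forward 2.7 m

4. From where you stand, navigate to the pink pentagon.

turn right 163°, forward 3.1 m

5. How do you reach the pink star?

turn right 174°, forward 5.4 m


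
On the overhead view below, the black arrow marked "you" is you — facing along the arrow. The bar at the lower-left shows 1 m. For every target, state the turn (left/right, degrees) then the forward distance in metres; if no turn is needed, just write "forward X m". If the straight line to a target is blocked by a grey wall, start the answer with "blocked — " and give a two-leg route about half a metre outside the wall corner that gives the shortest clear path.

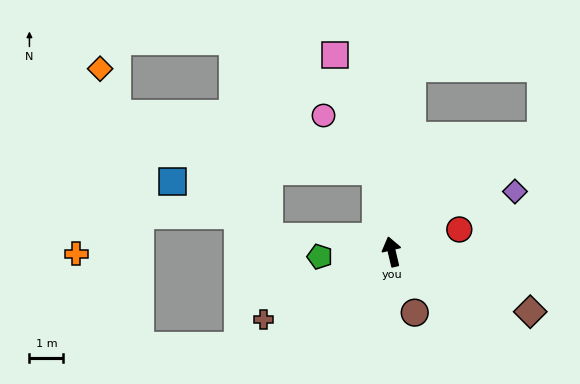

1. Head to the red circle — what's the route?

turn right 85°, forward 2.1 m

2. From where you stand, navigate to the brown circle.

turn right 173°, forward 1.9 m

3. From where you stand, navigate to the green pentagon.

turn left 81°, forward 2.1 m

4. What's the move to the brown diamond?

turn right 127°, forward 4.4 m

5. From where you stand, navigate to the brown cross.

turn left 104°, forward 4.3 m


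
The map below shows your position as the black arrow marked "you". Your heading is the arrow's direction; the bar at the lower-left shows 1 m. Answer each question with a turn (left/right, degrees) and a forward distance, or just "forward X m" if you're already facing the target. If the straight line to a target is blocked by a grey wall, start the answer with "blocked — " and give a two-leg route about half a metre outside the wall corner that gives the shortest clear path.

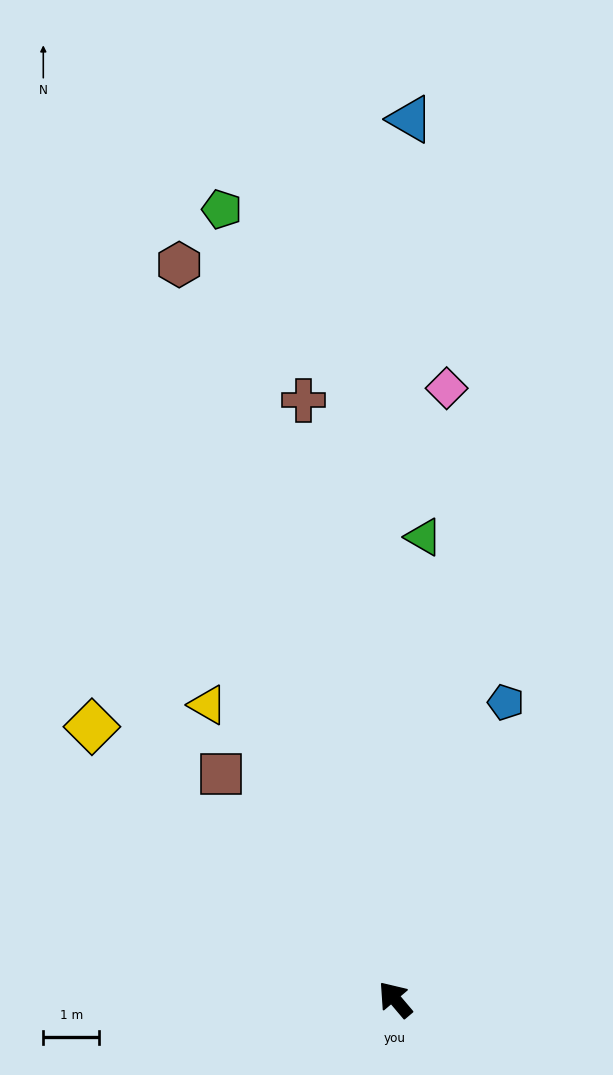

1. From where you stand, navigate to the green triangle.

turn right 44°, forward 8.2 m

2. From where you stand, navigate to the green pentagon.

turn right 28°, forward 14.4 m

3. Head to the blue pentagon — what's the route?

turn right 61°, forward 5.6 m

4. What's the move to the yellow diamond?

turn left 8°, forward 7.3 m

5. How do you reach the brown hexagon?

turn right 24°, forward 13.6 m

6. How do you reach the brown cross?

turn right 32°, forward 10.8 m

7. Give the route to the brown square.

turn right 3°, forward 5.1 m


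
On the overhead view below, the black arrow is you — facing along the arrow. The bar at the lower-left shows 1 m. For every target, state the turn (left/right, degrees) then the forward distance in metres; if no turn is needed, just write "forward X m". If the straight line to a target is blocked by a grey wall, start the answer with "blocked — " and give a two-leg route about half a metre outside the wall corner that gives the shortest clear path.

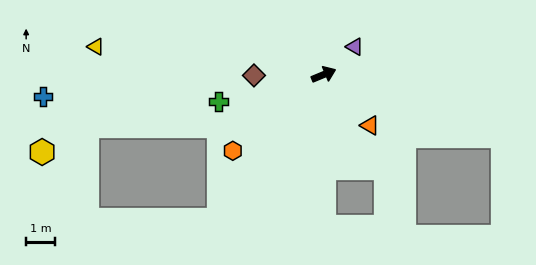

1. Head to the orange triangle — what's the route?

turn right 70°, forward 2.4 m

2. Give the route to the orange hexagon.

turn right 163°, forward 4.1 m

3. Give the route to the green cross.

turn left 172°, forward 3.8 m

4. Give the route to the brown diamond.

turn left 158°, forward 2.4 m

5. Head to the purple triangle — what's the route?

turn left 19°, forward 1.5 m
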